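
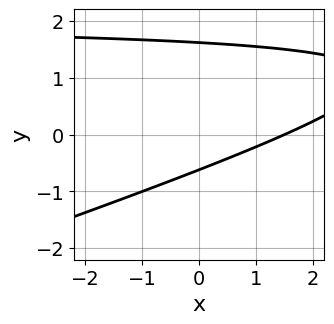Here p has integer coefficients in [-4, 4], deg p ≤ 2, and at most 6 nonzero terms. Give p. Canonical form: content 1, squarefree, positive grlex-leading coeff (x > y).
x*y - 3*y^2 - 2*x + 3*y + 3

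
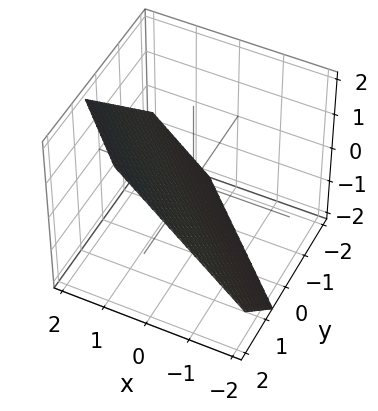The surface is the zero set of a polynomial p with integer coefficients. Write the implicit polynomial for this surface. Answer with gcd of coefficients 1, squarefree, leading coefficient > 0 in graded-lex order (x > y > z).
1. deg p = 1. The surface is flat (a plane).
2. Solving for integer coefficients yields p as stated.

3*x + 3*y - 3*z - 2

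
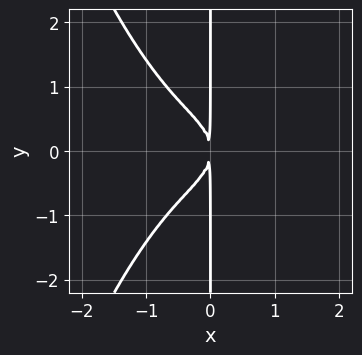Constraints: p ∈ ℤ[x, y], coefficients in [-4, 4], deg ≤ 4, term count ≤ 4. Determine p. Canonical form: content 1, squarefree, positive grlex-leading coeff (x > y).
First, the degree is 4 — the shape is more complex than any degree-3 curve.
Then, symmetries: it's symmetric under y → −y, forcing even powers of y.
Next, against the integer gridlines: every point of the y-axis in the box is on the curve.
Finally, these observations pin down the coefficients.

x^4 + x*y^2 + x^2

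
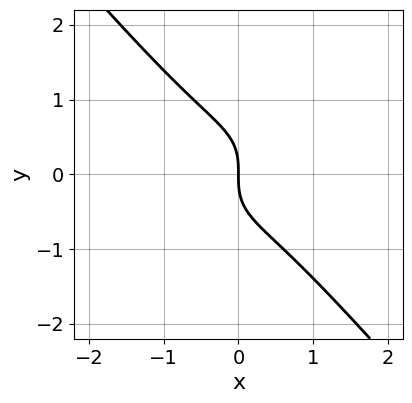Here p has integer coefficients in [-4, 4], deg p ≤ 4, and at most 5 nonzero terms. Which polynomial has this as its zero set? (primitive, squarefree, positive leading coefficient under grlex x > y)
2*x^3 - x^2*y + 2*y^3 + 2*x

(a) Degree: no degree-2 curve has this shape, so deg p = 3.
(b) From the axis intercepts and sections: it meets the x-axis at x = 0 (among the integer gridlines); one y-axis crossing is at y = 0.
(c) Solving for integer coefficients yields p as stated.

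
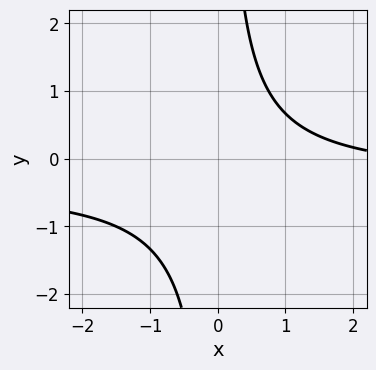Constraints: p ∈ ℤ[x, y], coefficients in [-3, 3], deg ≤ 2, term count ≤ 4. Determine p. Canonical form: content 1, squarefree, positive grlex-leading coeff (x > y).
3*x*y + x - 3

First, deg p = 2. A generic line meets the curve in up to 2 points.
Then, from the axis intercepts and sections: the curve avoids every integer y-axis point in the box; no x-intercept at any integer in the box.
Finally, together with the visible shape, these determine p as stated.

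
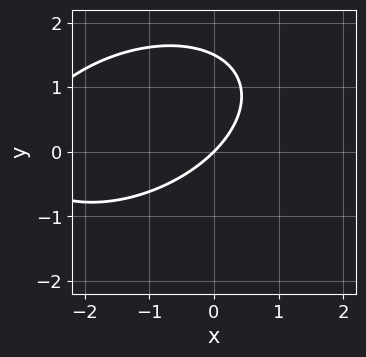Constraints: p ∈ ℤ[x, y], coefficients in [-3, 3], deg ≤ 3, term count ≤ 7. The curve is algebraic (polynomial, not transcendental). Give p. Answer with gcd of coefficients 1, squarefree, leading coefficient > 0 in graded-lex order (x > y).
x^2 - x*y + 2*y^2 + 3*x - 3*y

First, the degree is 2 — no degree-1 curve has this shape.
Next, checking where it meets the axes: one x-axis crossing is at x = 0; it meets the y-axis at y = 0 (among the integer gridlines).
Finally, together with the visible shape, these determine p as stated.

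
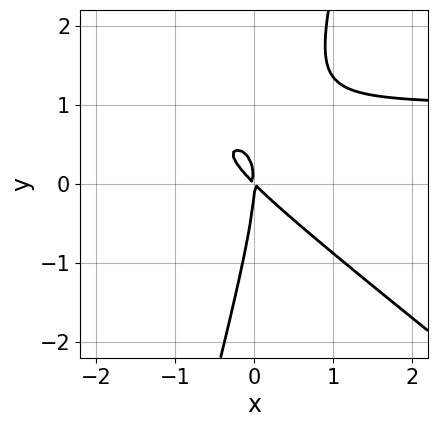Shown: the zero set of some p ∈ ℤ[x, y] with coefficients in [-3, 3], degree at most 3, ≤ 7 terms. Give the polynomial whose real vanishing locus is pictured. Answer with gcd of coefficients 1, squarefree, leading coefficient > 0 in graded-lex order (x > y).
(a) deg p = 3.
(b) From the visible intercepts: one y-axis crossing is at y = 0; one x-axis crossing is at x = 0.
(c) Putting this together gives p.

3*x^2*y + 3*x*y^2 - y^3 - 3*x^2 - 3*x*y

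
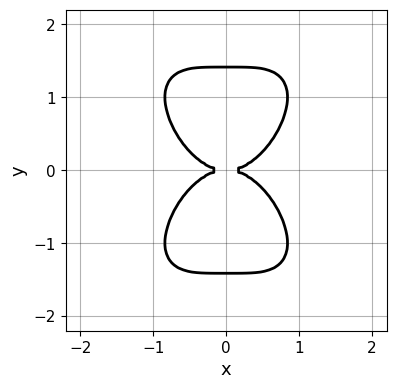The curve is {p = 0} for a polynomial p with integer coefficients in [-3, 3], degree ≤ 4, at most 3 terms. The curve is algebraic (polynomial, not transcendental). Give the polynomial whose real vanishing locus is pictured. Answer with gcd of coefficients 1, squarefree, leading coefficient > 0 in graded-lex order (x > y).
2*x^4 + y^4 - 2*y^2

The degree is 4 — the shape is more complex than any degree-3 curve.
Symmetries: it's symmetric under y → −y, forcing even powers of y; mirror symmetry x ↦ −x ⇒ only even powers of x.
Checking where it meets the axes: one x-axis crossing is at x = 0; it crosses the y-axis at the gridline y = 0.
Solving for integer coefficients yields p as stated.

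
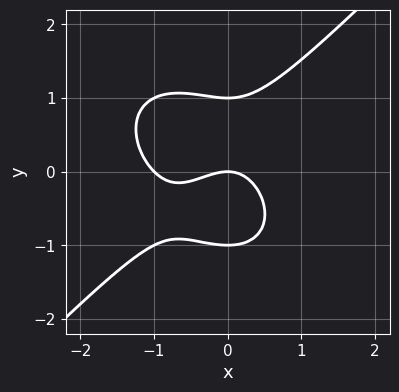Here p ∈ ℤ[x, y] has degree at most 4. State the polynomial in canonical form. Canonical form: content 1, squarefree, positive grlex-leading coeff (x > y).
The degree is 3 — a generic line meets the curve in up to 3 points.
Reading off the gridlines: the x-axis gridline crossings are at x ∈ {-1, 0}; among the integer gridlines, it crosses the y-axis at y ∈ {-1, 0, 1}.
Putting this together gives p.

x^3 - y^3 + x^2 + y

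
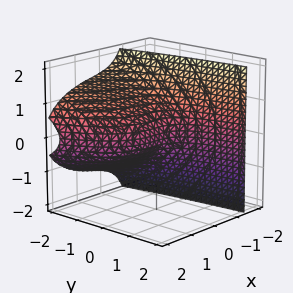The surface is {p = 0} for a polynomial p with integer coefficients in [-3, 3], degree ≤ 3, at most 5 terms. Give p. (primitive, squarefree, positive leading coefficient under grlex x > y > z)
1. Degree: no degree-2 surface has this shape, so deg p = 3.
2. Checking where it meets the axes: it meets the z-axis at z = 0 (among the integer gridlines); it crosses the x-axis at the gridline x = 0; it meets the y-axis at y = 0 (among the integer gridlines).
3. Fitting integer coefficients to these (and the overall shape) gives p.

x^3 + 2*x*z^2 + x*y + 3*z^2 + 3*y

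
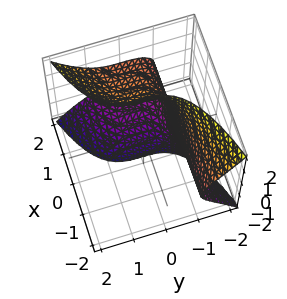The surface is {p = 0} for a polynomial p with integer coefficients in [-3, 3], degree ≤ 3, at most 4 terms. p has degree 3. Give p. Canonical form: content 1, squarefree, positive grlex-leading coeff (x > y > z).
(a) The degree is 3 — no degree-2 surface has this shape.
(b) Reading off the gridlines: it misses every integer gridline on the x-axis; one y-axis crossing is at y = -1; no z-intercept at any integer in the box.
(c) Assembling these constraints gives the stated polynomial.

x*z^2 - y^3 - 1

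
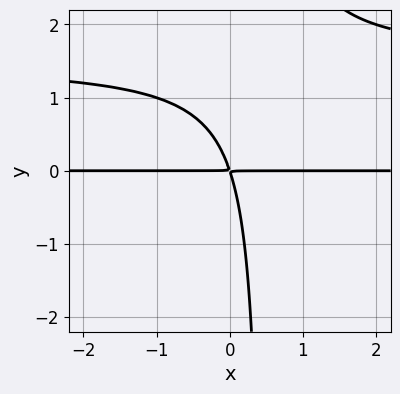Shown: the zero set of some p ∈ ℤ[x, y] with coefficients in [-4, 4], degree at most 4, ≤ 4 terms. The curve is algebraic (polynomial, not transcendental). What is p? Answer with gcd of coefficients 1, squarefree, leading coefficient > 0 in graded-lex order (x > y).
(a) Degree: no degree-2 curve has this shape, so deg p = 3.
(b) Observable constraints: the visible x-axis segment lies entirely on the curve.
(c) These observations pin down the coefficients.

2*x*y^2 - 3*x*y - y^2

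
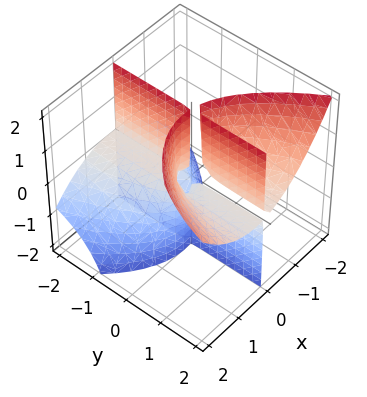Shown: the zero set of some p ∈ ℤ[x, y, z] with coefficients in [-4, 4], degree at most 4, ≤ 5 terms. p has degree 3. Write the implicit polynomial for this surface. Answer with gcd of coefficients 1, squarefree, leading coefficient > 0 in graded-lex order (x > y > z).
First, I count 3 distinct pieces.
Next, the degree is 3 — a generic line meets the surface in up to 3 points.
Next, checking where it meets the axes: every point of the y-axis in the box is on the surface; every point of the z-axis in the box is on the surface.
Finally, together with the visible shape, these determine p as stated.

2*x^3 - 3*x*y*z - x^2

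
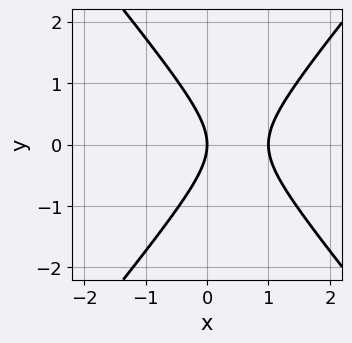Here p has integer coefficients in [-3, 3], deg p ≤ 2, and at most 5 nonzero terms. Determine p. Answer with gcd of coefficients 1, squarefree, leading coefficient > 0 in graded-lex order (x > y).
deg p = 2.
Symmetries: the y ↦ −y reflection is a symmetry, so y appears only in even powers.
From the axis intercepts and sections: one y-axis crossing is at y = 0; among the integer gridlines, it crosses the x-axis at x ∈ {0, 1}.
Solving for integer coefficients yields p as stated.

3*x^2 - 2*y^2 - 3*x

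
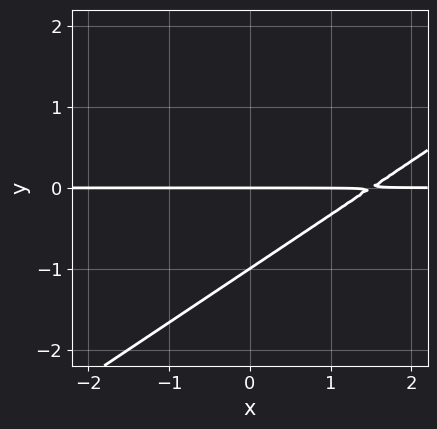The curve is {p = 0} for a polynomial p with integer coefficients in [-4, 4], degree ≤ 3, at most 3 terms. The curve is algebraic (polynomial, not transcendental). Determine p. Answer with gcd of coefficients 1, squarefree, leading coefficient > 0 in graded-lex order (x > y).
2*x*y - 3*y^2 - 3*y

deg p = 2. No degree-1 curve has this shape.
From the axis intercepts and sections: among the integer gridlines, it crosses the y-axis at y ∈ {-1, 0}; the visible x-axis segment lies entirely on the curve.
Together with the visible shape, these determine p as stated.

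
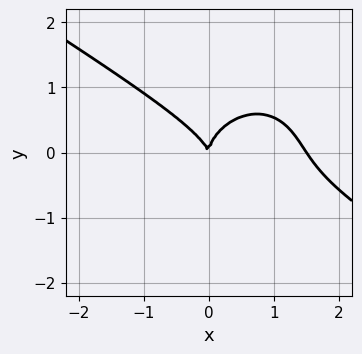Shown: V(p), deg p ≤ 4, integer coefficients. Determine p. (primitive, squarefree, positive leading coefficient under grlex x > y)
(a) The degree is 3 — no degree-2 curve has this shape.
(b) Checking where it meets the axes: it meets the y-axis at y = 0 (among the integer gridlines); it crosses the x-axis at the gridline x = 0.
(c) Solving for integer coefficients yields p as stated.

2*x^3 + 2*x^2*y + 3*y^3 - 3*x^2 - x*y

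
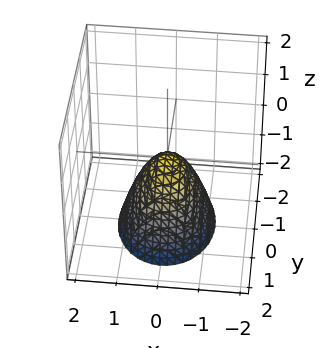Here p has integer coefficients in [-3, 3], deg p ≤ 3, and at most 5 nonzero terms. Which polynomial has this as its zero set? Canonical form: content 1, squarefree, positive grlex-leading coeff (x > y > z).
3*x^2 + 2*y^2 + 2*z

First, deg p = 2. A paraboloid; a quadric.
Then, symmetries: the y ↦ −y reflection is a symmetry, so y appears only in even powers; it's symmetric under x → −x, forcing even powers of x.
Then, checking where it meets the axes: one y-axis crossing is at y = 0; it meets the z-axis at z = 0 (among the integer gridlines).
Finally, together with the visible shape, these determine p as stated.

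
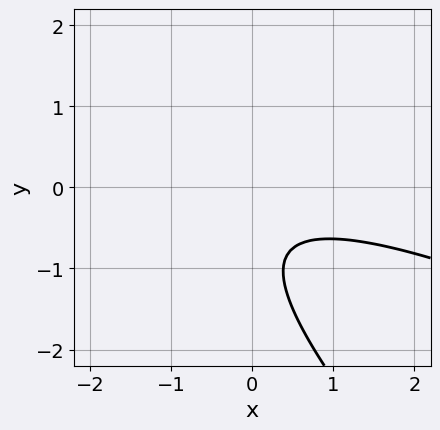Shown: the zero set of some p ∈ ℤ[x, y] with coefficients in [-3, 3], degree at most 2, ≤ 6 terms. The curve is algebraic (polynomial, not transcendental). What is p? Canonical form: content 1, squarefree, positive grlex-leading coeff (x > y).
x^2 + 3*x*y + 2*y^2 + 3*y + 2

1. deg p = 2. The shape is more complex than any degree-1 curve.
2. Observable constraints: it misses every integer gridline on the y-axis; it misses every integer gridline on the x-axis.
3. Putting this together gives p.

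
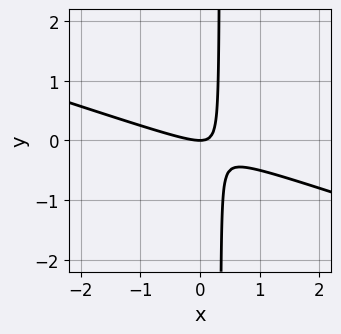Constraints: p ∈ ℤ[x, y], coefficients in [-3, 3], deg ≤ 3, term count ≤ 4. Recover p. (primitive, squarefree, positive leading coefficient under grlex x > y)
x^2 + 3*x*y - y

The degree is 2 — the shape is more complex than any degree-1 curve.
Reading off the gridlines: one x-axis crossing is at x = 0; one y-axis crossing is at y = 0.
Matching integer coefficients to the picture gives p.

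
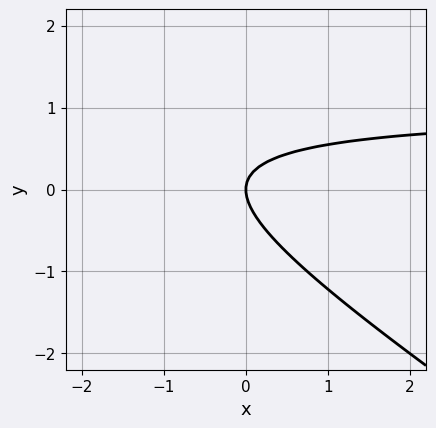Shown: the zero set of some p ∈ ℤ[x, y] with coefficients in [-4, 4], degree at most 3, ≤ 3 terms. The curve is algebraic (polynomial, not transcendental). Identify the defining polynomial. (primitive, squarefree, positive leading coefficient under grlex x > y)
1. The degree is 2 — the shape is more complex than any degree-1 curve.
2. Checking where it meets the axes: it crosses the x-axis at the gridline x = 0; it meets the y-axis at y = 0 (among the integer gridlines).
3. Fitting integer coefficients to these (and the overall shape) gives p.

2*x*y + 3*y^2 - 2*x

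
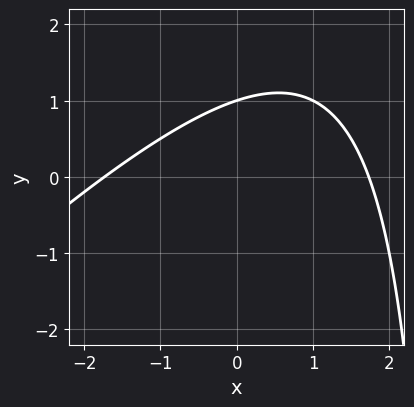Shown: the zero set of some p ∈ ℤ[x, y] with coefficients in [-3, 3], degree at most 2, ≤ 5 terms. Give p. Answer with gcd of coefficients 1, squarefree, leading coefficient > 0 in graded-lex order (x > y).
x^2 - x*y + 3*y - 3

(a) The degree is 2 — a generic line meets the curve in up to 2 points.
(b) Observable constraints: it crosses the y-axis at the gridline y = 1.
(c) Putting this together gives p.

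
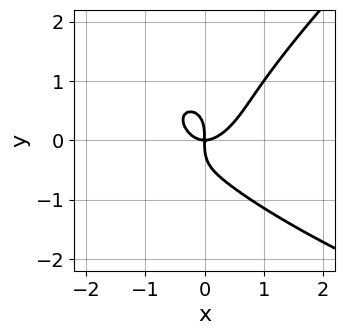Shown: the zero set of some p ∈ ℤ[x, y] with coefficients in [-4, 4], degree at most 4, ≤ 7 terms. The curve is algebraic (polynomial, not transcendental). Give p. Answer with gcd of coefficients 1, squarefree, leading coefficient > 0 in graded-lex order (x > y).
First, deg p = 4.
Next, reading off the gridlines: one x-axis crossing is at x = 0; it crosses the y-axis at the gridline y = 0.
Finally, together with the visible shape, these determine p as stated.

2*x*y^3 - 2*y^4 + 3*x^3 - x^2*y - 2*x*y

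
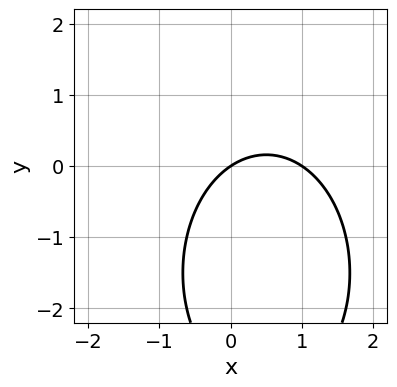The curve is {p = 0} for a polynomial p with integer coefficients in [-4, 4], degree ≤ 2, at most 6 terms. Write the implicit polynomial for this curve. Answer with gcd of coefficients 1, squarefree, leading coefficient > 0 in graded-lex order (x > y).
1. Degree: the shape is more complex than any degree-1 curve, so deg p = 2.
2. Observable constraints: among the integer gridlines, it crosses the x-axis at x ∈ {0, 1}; it meets the y-axis at y = 0 (among the integer gridlines).
3. Putting this together gives p.

2*x^2 + y^2 - 2*x + 3*y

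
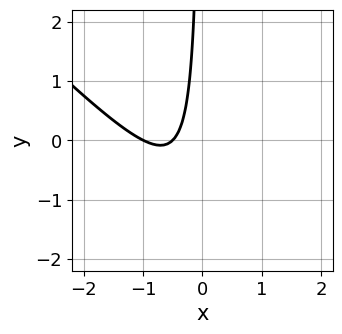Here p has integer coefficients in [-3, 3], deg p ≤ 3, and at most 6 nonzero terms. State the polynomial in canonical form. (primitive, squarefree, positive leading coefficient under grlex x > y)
First, deg p = 2. The shape is more complex than any degree-1 curve.
Then, from the visible intercepts: it crosses the x-axis at the gridline x = -1; it misses every integer gridline on the y-axis.
Finally, putting this together gives p.

2*x^2 + 2*x*y + 3*x + 1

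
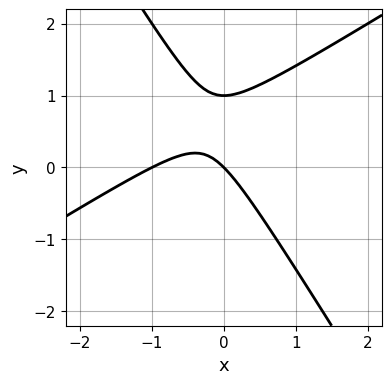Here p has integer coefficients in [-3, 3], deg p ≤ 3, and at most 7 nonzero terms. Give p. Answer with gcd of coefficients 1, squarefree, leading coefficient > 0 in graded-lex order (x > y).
Degree: no degree-1 curve has this shape, so deg p = 2.
From the axis intercepts and sections: the y-axis gridline crossings are at y ∈ {0, 1}; the x-axis gridline crossings are at x ∈ {-1, 0}.
The integer polynomial consistent with all of this is the stated p.

x^2 - x*y - y^2 + x + y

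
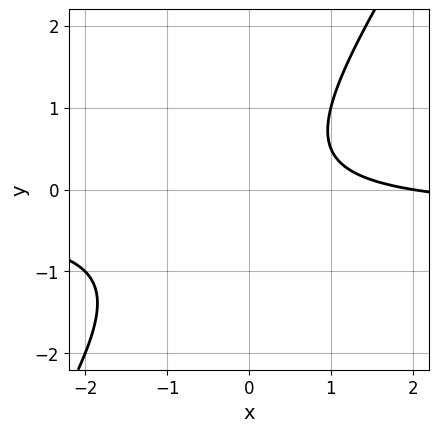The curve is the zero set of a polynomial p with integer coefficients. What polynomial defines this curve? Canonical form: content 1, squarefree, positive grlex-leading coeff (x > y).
(a) Degree: no degree-1 curve has this shape, so deg p = 2.
(b) Reading off the gridlines: no y-intercept at any integer in the box; one x-axis crossing is at x = 2.
(c) Matching integer coefficients to the picture gives p.

3*x*y - 2*y^2 + x - 2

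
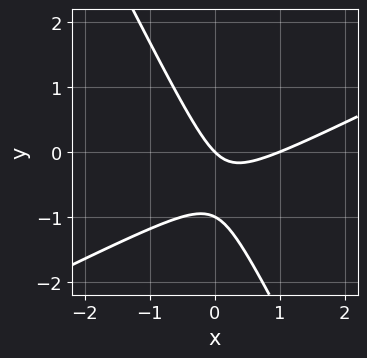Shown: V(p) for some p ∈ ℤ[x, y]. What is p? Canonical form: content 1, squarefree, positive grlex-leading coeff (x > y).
2*x^2 - 3*x*y - 2*y^2 - 2*x - 2*y

1. Degree: a generic line meets the curve in up to 2 points, so deg p = 2.
2. Reading off the gridlines: among the integer gridlines, it crosses the y-axis at y ∈ {-1, 0}; among the integer gridlines, it crosses the x-axis at x ∈ {0, 1}.
3. Together with the visible shape, these determine p as stated.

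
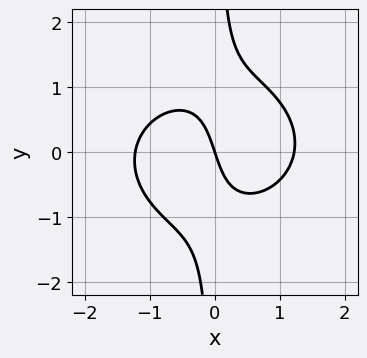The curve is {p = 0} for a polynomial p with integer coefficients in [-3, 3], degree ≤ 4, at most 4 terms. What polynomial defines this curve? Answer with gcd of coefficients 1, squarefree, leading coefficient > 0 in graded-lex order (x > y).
2*x^3 + 3*x*y^2 - 3*x - y

First, deg p = 3. A generic line meets the curve in up to 3 points.
Next, from the axis intercepts and sections: it crosses the y-axis at the gridline y = 0; one x-axis crossing is at x = 0.
Finally, assembling these constraints gives the stated polynomial.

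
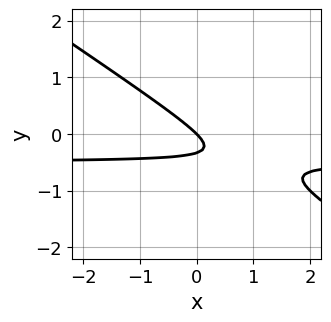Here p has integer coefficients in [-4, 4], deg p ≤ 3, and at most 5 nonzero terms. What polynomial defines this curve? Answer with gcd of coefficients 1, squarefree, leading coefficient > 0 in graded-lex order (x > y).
1. deg p = 2.
2. Against the integer gridlines: it crosses the x-axis at the gridline x = 0; one y-axis crossing is at y = 0.
3. Together with the visible shape, these determine p as stated.

2*x*y + 3*y^2 + x + y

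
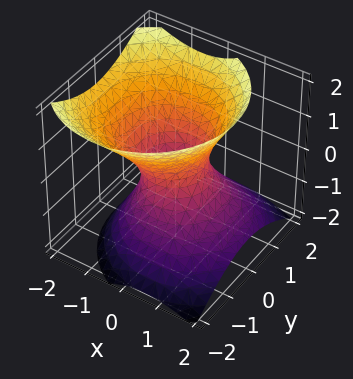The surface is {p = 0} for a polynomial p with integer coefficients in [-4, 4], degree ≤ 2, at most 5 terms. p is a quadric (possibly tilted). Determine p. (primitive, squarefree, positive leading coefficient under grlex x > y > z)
First, deg p = 2. The shape is more complex than any degree-1 surface.
Then, from the axis intercepts and sections: no z-intercept at any integer in the box.
Finally, the integer polynomial consistent with all of this is the stated p.

3*x^2 + 2*x*z + 3*y^2 - 3*z^2 - 2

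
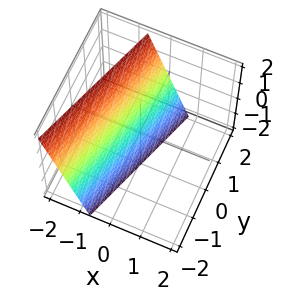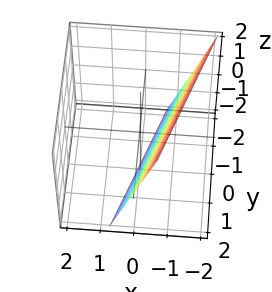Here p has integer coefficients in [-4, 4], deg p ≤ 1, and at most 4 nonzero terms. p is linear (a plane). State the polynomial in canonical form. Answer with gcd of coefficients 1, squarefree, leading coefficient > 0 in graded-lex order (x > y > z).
3*x - y + z + 2

(a) Degree: the surface is flat (a plane), so deg p = 1.
(b) From the visible intercepts: one y-axis crossing is at y = 2; it crosses the z-axis at the gridline z = -2.
(c) These observations pin down the coefficients.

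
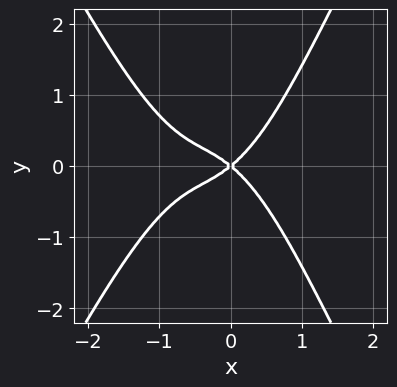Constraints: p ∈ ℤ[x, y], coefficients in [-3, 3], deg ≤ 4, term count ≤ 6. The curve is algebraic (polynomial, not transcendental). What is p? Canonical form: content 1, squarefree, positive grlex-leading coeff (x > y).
3*x^4 - x^2*y^2 + 3*x^3 + 2*x^2 - 3*y^2

deg p = 4. A generic line meets the curve in up to 4 points.
Symmetries: the y ↦ −y reflection is a symmetry, so y appears only in even powers.
Reading off the gridlines: one x-axis crossing is at x = 0; one y-axis crossing is at y = 0.
These observations pin down the coefficients.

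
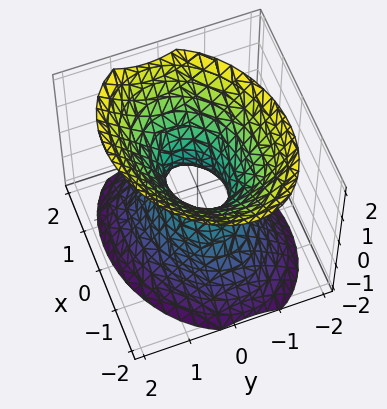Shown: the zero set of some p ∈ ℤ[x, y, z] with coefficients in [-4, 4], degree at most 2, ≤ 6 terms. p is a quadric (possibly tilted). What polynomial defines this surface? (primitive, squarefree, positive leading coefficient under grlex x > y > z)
2*x^2 - x*y + 3*y^2 - 2*z^2 - 1

deg p = 2. A generic line meets the surface in up to 2 points.
Reading off the gridlines: the surface avoids every integer z-axis point in the box.
These observations pin down the coefficients.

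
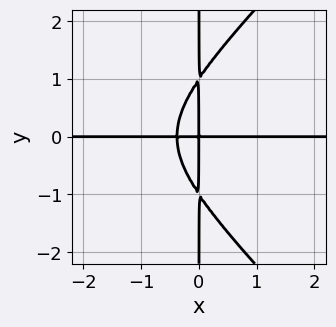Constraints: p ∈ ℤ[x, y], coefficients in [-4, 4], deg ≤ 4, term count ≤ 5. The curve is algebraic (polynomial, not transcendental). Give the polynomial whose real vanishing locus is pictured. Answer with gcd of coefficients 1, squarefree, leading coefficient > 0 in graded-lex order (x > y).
x^3*y - x*y^3 + 3*x^2*y + x*y

First, degree: a generic line meets the curve in up to 4 points, so deg p = 4.
Then, observable constraints: every point of the y-axis in the box is on the curve; the visible x-axis segment lies entirely on the curve.
Finally, assembling these constraints gives the stated polynomial.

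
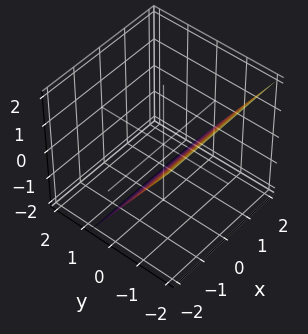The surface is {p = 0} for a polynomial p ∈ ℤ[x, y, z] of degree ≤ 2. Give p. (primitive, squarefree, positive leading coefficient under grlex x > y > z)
3*y + 2*z + 2

1. deg p = 1. Every cross-section is a straight line — this is a plane.
2. Against the integer gridlines: it misses every integer gridline on the x-axis; one z-axis crossing is at z = -1.
3. The integer polynomial consistent with all of this is the stated p.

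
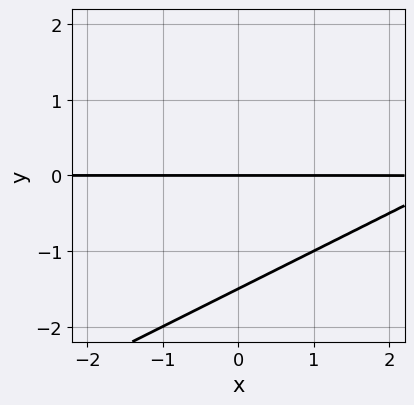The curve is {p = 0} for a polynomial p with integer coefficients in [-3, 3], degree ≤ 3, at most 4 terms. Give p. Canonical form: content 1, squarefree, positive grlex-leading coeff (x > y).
x*y - 2*y^2 - 3*y

(a) The degree is 2 — no degree-1 curve has this shape.
(b) Checking where it meets the axes: the visible x-axis segment lies entirely on the curve; it crosses the y-axis at the gridline y = 0.
(c) Solving for integer coefficients yields p as stated.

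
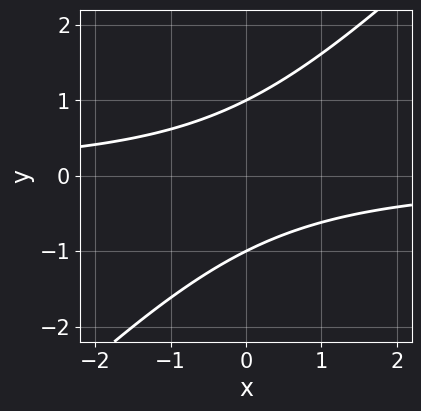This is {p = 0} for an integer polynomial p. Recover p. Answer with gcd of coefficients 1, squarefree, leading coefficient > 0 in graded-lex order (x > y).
x*y - y^2 + 1

1. The degree is 2 — no degree-1 curve has this shape.
2. Against the integer gridlines: the curve avoids every integer x-axis point in the box; the y-axis gridline crossings are at y ∈ {-1, 1}.
3. Fitting integer coefficients to these (and the overall shape) gives p.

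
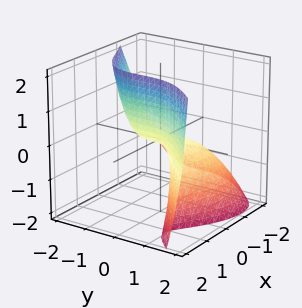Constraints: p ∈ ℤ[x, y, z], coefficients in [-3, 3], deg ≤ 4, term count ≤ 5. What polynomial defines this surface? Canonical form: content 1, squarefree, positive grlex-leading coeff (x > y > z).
x^3 - y^3 + 2*x*z - 2*z

deg p = 3. The shape is more complex than any degree-2 surface.
Reading off the gridlines: one x-axis crossing is at x = 0; one y-axis crossing is at y = 0; it crosses the z-axis at the gridline z = 0.
Assembling these constraints gives the stated polynomial.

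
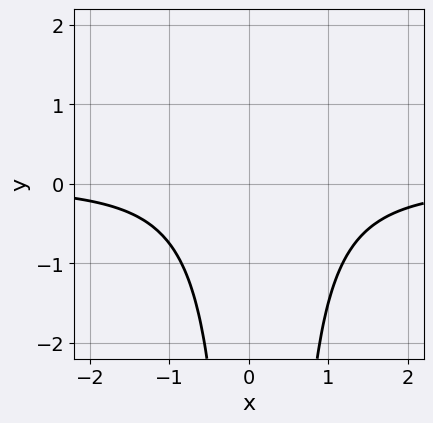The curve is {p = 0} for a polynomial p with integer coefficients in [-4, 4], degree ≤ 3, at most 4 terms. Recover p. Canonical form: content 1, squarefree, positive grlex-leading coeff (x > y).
1. The degree is 3 — no degree-2 curve has this shape.
2. Observable constraints: no x-intercept at any integer in the box; it misses every integer gridline on the y-axis.
3. Matching integer coefficients to the picture gives p.

3*x^2*y - x*y + 3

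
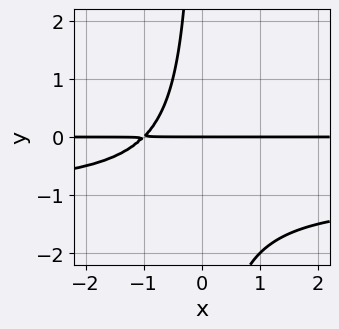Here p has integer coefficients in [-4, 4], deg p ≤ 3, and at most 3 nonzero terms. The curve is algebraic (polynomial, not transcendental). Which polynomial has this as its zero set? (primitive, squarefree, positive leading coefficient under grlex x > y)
x*y^2 + x*y + y

deg p = 3.
From the visible intercepts: the visible x-axis segment lies entirely on the curve; it meets the y-axis at y = 0 (among the integer gridlines).
Putting this together gives p.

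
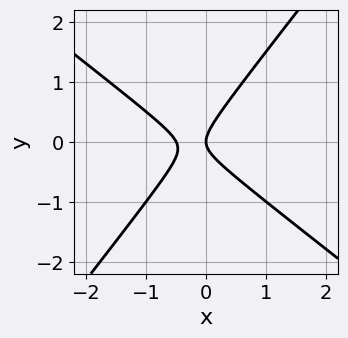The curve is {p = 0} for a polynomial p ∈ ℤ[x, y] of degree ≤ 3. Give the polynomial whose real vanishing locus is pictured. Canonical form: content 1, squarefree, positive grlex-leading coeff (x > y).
2*x^2 + x*y - 2*y^2 + x

The degree is 2 — a generic line meets the curve in up to 2 points.
Checking where it meets the axes: one y-axis crossing is at y = 0; it crosses the x-axis at the gridline x = 0.
Solving for integer coefficients yields p as stated.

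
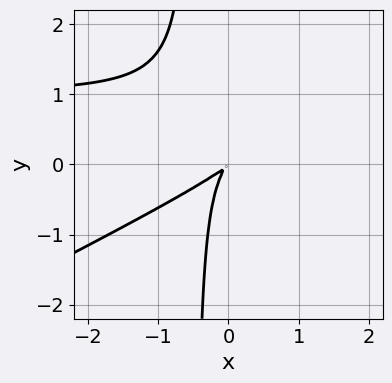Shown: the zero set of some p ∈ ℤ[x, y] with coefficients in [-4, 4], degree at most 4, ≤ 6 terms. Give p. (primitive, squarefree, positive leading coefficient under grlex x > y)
The degree is 3 — no degree-2 curve has this shape.
The integer polynomial consistent with all of this is the stated p.

x^2*y - 2*x*y^2 - x^2 + 2*x*y - y^2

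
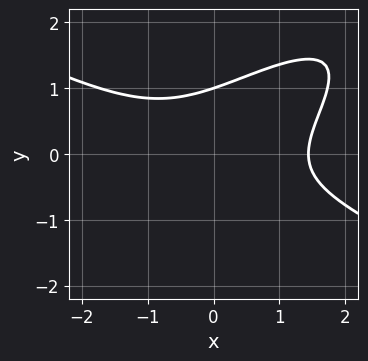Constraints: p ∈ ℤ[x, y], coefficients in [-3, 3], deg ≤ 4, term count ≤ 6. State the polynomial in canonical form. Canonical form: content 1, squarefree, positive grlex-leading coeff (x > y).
x^3 - 3*x*y^2 + 3*y^3 - 3

First, the degree is 3 — a generic line meets the curve in up to 3 points.
Next, observable constraints: it crosses the y-axis at the gridline y = 1.
Finally, putting this together gives p.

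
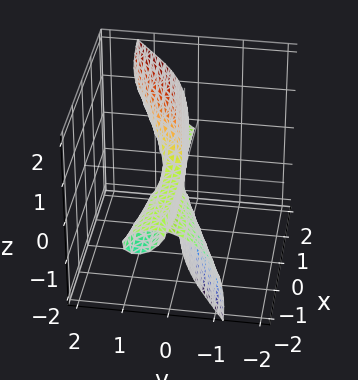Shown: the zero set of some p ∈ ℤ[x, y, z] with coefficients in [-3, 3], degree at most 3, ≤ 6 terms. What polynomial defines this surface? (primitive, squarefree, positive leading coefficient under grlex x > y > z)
2*x*y*z + x*z^2 - 2*y^3 - 3*y*z^2 + y^2

deg p = 3. A generic line meets the surface in up to 3 points.
From the axis intercepts and sections: the visible x-axis segment lies entirely on the surface; every point of the z-axis in the box is on the surface.
Putting this together gives p.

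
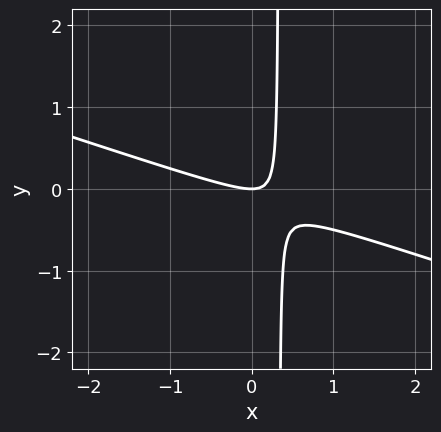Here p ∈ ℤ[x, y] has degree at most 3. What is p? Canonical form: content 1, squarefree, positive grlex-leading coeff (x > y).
x^2 + 3*x*y - y

1. The degree is 2 — a generic line meets the curve in up to 2 points.
2. From the visible intercepts: it meets the y-axis at y = 0 (among the integer gridlines); one x-axis crossing is at x = 0.
3. Solving for integer coefficients yields p as stated.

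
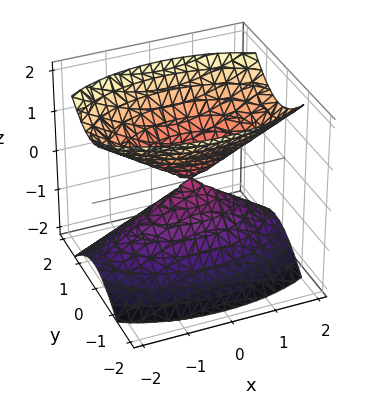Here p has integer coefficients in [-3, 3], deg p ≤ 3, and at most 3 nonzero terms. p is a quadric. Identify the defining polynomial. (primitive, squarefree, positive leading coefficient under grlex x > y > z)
x^2 + 3*y^2 - 2*z^2

I count 2 distinct pieces. They look like related sheets of one shape, so recover p as a whole.
deg p = 2. Two nappes meeting at a single point; a quadric.
Symmetries: mirror symmetry y ↦ −y ⇒ only even powers of y; it's symmetric under z → −z, forcing even powers of z; the x ↦ −x reflection is a symmetry, so x appears only in even powers.
Checking where it meets the axes: it crosses the y-axis at the gridline y = 0; it crosses the x-axis at the gridline x = 0; it meets the z-axis at z = 0 (among the integer gridlines).
Putting this together gives p.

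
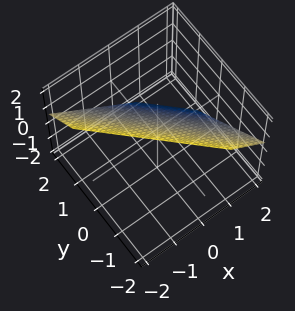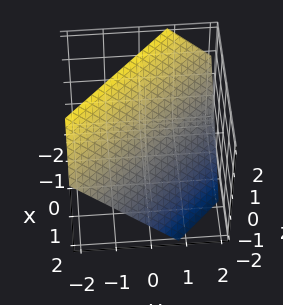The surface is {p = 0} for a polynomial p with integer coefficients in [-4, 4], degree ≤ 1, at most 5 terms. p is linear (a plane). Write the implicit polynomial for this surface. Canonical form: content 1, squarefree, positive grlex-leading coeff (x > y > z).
3*x + 3*y + 3*z - 2

First, degree: every cross-section is a straight line — this is a plane, so deg p = 1.
Finally, matching integer coefficients to the picture gives p.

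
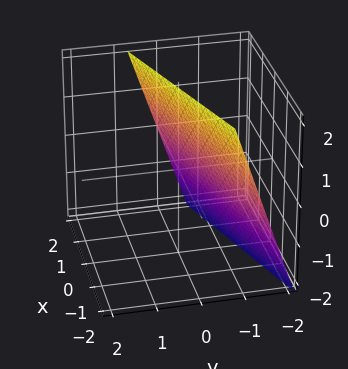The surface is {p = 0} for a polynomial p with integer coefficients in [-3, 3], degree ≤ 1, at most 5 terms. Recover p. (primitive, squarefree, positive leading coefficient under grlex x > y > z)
x - 3*y + z - 2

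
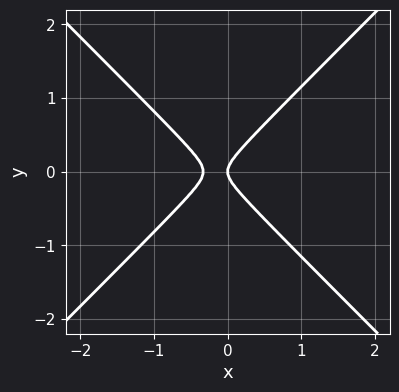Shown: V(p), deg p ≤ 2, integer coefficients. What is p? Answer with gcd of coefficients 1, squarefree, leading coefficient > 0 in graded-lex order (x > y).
1. Degree: no degree-1 curve has this shape, so deg p = 2.
2. Symmetries: it's symmetric under y → −y, forcing even powers of y.
3. Against the integer gridlines: it meets the x-axis at x = 0 (among the integer gridlines); it crosses the y-axis at the gridline y = 0.
4. The integer polynomial consistent with all of this is the stated p.

3*x^2 - 3*y^2 + x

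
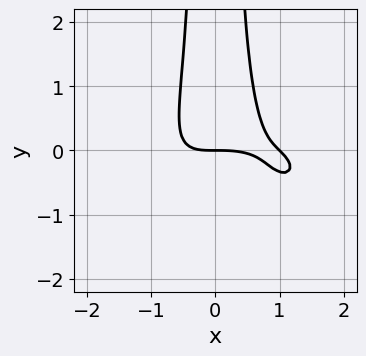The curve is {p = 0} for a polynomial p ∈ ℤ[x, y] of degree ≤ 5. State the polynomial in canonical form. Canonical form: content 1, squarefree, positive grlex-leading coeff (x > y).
x^4 + 3*x^2*y^2 - x^3 + 3*x^2*y - 2*y

(a) deg p = 4. No degree-3 curve has this shape.
(b) From the axis intercepts and sections: among the integer gridlines, it crosses the x-axis at x ∈ {0, 1}; it crosses the y-axis at the gridline y = 0.
(c) Assembling these constraints gives the stated polynomial.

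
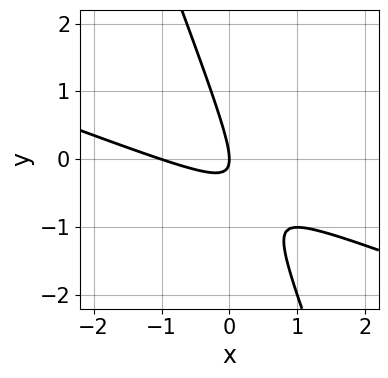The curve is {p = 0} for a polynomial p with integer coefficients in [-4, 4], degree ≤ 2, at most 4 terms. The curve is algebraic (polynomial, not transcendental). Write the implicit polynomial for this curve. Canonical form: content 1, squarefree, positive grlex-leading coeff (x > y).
x^2 + 3*x*y + y^2 + x

First, deg p = 2. A generic line meets the curve in up to 2 points.
Next, observable constraints: it crosses the y-axis at the gridline y = 0; among the integer gridlines, it crosses the x-axis at x ∈ {-1, 0}.
Finally, these observations pin down the coefficients.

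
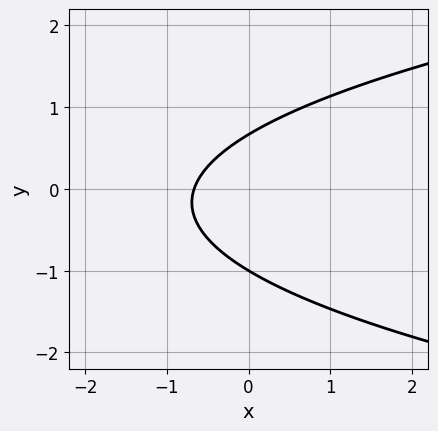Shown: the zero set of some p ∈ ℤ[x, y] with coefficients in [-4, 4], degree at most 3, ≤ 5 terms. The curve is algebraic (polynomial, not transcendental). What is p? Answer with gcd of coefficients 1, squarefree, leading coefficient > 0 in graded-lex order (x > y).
1. deg p = 2. The shape is more complex than any degree-1 curve.
2. From the axis intercepts and sections: it crosses the y-axis at the gridline y = -1.
3. Solving for integer coefficients yields p as stated.

3*y^2 - 3*x + y - 2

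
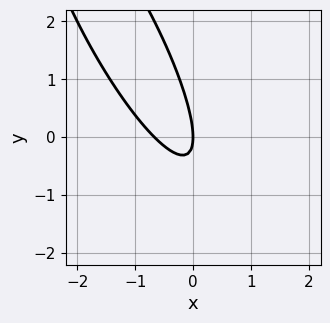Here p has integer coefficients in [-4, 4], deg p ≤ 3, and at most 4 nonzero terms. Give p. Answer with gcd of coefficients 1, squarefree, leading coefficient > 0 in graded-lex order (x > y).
3*x^2 + 3*x*y + y^2 + 2*x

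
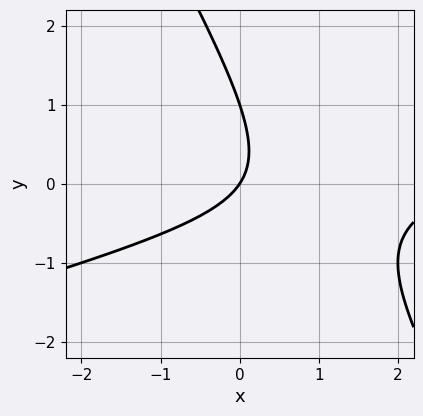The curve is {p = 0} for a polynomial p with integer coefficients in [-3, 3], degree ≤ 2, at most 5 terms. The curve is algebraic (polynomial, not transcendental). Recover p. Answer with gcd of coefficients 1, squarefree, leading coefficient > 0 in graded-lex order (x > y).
x^2 - 3*x*y - 2*y^2 - 3*x + 2*y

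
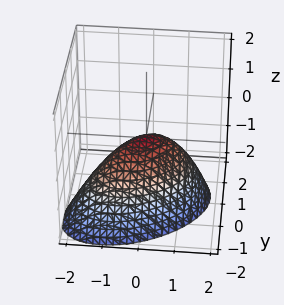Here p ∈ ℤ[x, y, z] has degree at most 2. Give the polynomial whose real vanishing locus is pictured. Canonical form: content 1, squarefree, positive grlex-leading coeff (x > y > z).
(a) Degree: no degree-1 surface has this shape, so deg p = 2.
(b) From the visible intercepts: it meets the y-axis at y = 0 (among the integer gridlines); it meets the x-axis at x = 0 (among the integer gridlines); it meets the z-axis at z = 0 (among the integer gridlines).
(c) Solving for integer coefficients yields p as stated.

2*x^2 - 2*x*y + 3*y^2 - y*z + 3*z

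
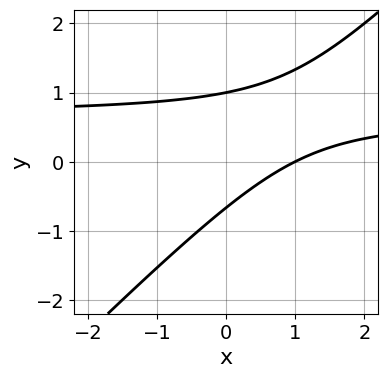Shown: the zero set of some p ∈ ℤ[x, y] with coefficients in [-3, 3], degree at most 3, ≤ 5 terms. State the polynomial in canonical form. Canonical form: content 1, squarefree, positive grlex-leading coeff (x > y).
3*x*y - 3*y^2 - 2*x + y + 2

First, the degree is 2 — no degree-1 curve has this shape.
Next, checking where it meets the axes: one y-axis crossing is at y = 1; it meets the x-axis at x = 1 (among the integer gridlines).
Finally, these observations pin down the coefficients.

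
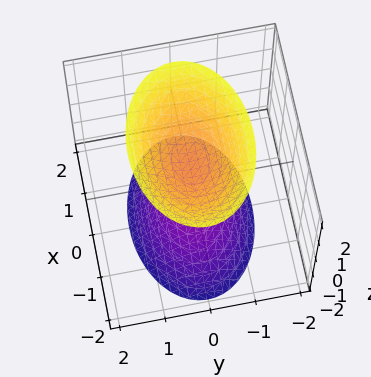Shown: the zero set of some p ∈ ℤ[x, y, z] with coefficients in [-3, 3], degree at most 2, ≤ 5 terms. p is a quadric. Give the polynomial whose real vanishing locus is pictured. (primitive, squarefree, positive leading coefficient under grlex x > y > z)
x^2 + 2*y^2 - z^2 + 1

(a) There are 2 components.
(b) The degree is 2 — two separate bowl-shaped sheets opening away from each other; a quadric.
(c) Symmetries: it's symmetric under z → −z, forcing even powers of z; it's symmetric under x → −x, forcing even powers of x; mirror symmetry y ↦ −y ⇒ only even powers of y.
(d) Checking where it meets the axes: the z-axis gridline crossings are at z ∈ {-1, 1}; no x-intercept at any integer in the box; no y-intercept at any integer in the box.
(e) Together with the visible shape, these determine p as stated.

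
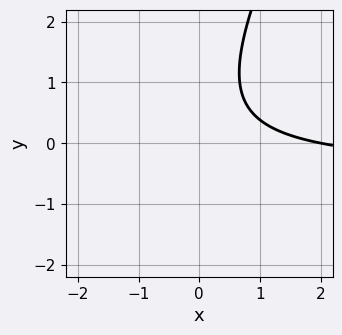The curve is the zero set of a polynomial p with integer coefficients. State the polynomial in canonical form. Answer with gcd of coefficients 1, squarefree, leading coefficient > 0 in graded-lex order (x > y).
deg p = 2.
Observable constraints: it crosses the x-axis at the gridline x = 2; the curve avoids every integer y-axis point in the box.
Putting this together gives p.

2*x*y - y^2 + x + y - 2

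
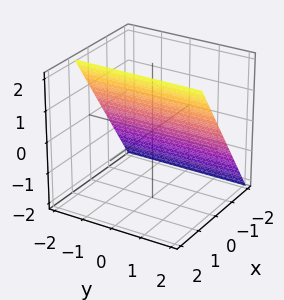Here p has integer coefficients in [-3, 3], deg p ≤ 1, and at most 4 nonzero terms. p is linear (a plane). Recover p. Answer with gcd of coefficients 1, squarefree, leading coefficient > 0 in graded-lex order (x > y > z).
1. The degree is 1 — the surface is flat (a plane).
2. Against the integer gridlines: it crosses the z-axis at the gridline z = 1; it misses every integer gridline on the y-axis.
3. These observations pin down the coefficients.

3*x - 2*z + 2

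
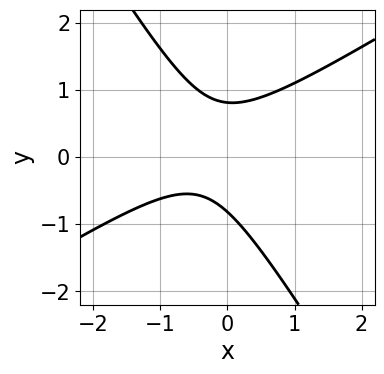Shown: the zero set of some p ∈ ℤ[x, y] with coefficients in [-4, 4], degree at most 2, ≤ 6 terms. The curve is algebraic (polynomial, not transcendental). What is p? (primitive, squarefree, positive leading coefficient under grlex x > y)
3*x^2 - 3*x*y - 3*y^2 + 2*x + 2

First, degree: a generic line meets the curve in up to 2 points, so deg p = 2.
Then, reading off the gridlines: it misses every integer gridline on the x-axis.
Finally, assembling these constraints gives the stated polynomial.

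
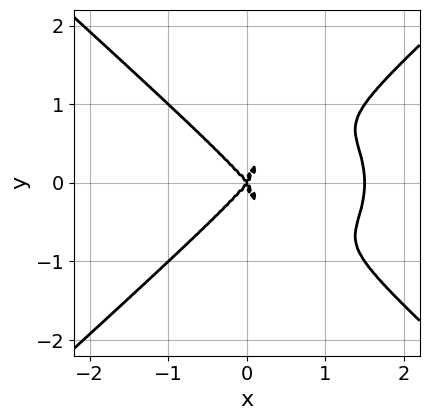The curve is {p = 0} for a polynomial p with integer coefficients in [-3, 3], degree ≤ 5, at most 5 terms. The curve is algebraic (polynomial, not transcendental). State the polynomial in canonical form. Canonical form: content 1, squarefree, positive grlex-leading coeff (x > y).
2*x^4 - 3*y^4 - 3*x^3 + 2*x*y^2

1. Degree: the shape is more complex than any degree-3 curve, so deg p = 4.
2. Symmetries: mirror symmetry y ↦ −y ⇒ only even powers of y.
3. Against the integer gridlines: one y-axis crossing is at y = 0; one x-axis crossing is at x = 0.
4. Fitting integer coefficients to these (and the overall shape) gives p.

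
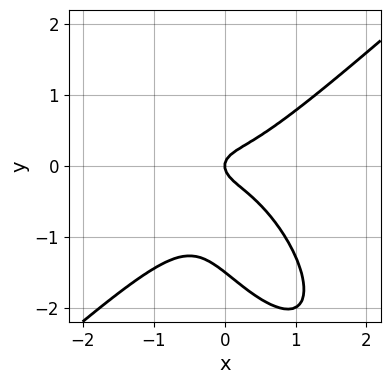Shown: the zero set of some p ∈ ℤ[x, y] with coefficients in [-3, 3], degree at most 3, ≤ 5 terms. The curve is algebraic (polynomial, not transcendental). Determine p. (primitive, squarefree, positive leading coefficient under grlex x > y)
3*x^3 - 2*x*y^2 - 2*y^3 - 3*y^2 + x

1. Degree: the shape is more complex than any degree-2 curve, so deg p = 3.
2. Against the integer gridlines: it crosses the x-axis at the gridline x = 0; it crosses the y-axis at the gridline y = 0.
3. Putting this together gives p.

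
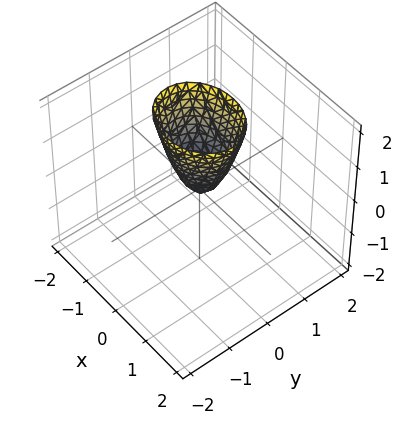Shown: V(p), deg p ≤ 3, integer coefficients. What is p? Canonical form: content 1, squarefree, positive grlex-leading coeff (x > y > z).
2*x^2 + 3*y^2 - z

First, deg p = 2. A single bowl opening along one axis; a quadric.
Next, symmetries: mirror symmetry x ↦ −x ⇒ only even powers of x; it's symmetric under y → −y, forcing even powers of y.
Next, reading off the gridlines: one y-axis crossing is at y = 0; one x-axis crossing is at x = 0.
Finally, solving for integer coefficients yields p as stated.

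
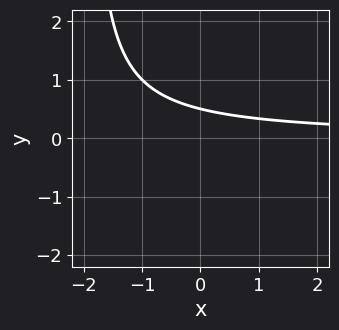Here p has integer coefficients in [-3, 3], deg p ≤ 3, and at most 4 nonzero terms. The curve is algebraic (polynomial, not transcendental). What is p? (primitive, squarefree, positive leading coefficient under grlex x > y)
x*y + 2*y - 1

deg p = 2.
Against the integer gridlines: it misses every integer gridline on the x-axis.
Matching integer coefficients to the picture gives p.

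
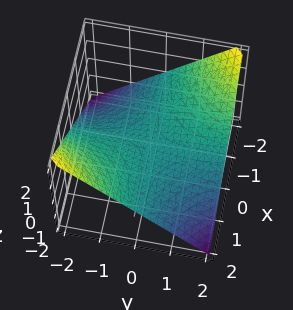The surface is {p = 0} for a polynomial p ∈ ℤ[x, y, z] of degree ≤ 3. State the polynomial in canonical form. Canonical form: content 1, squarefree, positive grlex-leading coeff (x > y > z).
x*y + 2*z

1. Degree: a saddle surface; a quadric, so deg p = 2.
2. Observable constraints: it crosses the z-axis at the gridline z = 0; every point of the x-axis in the box is on the surface; the visible y-axis segment lies entirely on the surface.
3. Assembling these constraints gives the stated polynomial.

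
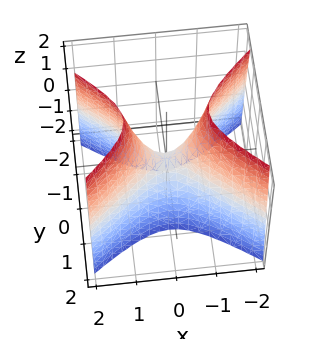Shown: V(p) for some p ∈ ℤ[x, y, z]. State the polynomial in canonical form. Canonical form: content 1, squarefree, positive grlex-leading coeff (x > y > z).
2*x^2 - 3*y^2 - z

1. deg p = 2. A saddle surface; a quadric.
2. Symmetries: it's symmetric under y → −y, forcing even powers of y; the x ↦ −x reflection is a symmetry, so x appears only in even powers.
3. Reading off the gridlines: one x-axis crossing is at x = 0; one y-axis crossing is at y = 0.
4. Solving for integer coefficients yields p as stated.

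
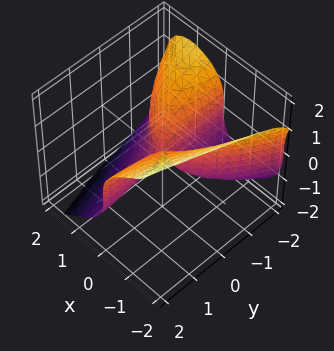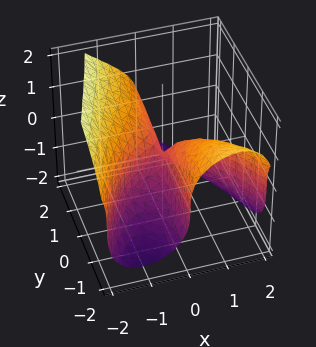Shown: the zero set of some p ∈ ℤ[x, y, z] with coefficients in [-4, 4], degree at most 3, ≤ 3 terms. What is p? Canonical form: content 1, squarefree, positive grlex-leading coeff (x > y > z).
The degree is 3 — the shape is more complex than any degree-2 surface.
Observable constraints: it crosses the x-axis at the gridline x = 0; it meets the z-axis at z = 0 (among the integer gridlines).
The integer polynomial consistent with all of this is the stated p. Check: (0, 1, 0) on the y-axis lies on the surface, and p(0, 1, 0) = 0. ✓

x^3 + z^3 + 2*x*y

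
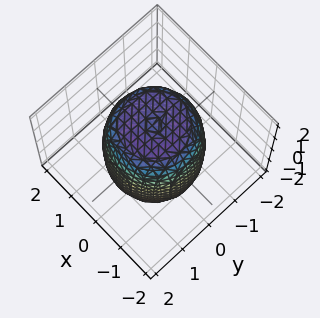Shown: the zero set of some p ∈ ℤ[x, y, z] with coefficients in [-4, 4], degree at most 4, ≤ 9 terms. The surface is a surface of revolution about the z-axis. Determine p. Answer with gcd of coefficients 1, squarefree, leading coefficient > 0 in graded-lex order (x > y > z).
1. The degree is 4 — no degree-3 surface has this shape.
2. By symmetry, the z-axis is an axis of rotation, so x and y enter only as x² + y².
3. Checking where it meets the axes: a circular section at z = 1 has radius between 1 and 2.
4. Solving for integer coefficients yields p as stated.

2*x^4 + 4*x^2*y^2 + 2*y^4 - 2*x^2 - 2*y^2 + z^2 - 3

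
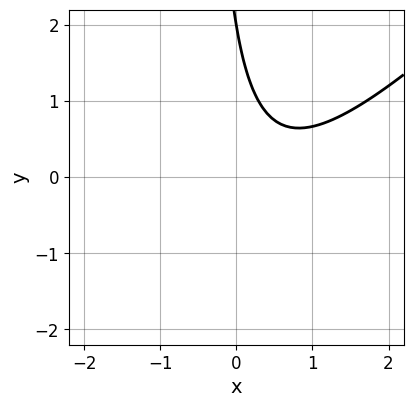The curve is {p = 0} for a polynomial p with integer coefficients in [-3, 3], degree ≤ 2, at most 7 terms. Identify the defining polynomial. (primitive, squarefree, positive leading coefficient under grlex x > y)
First, degree: the shape is more complex than any degree-1 curve, so deg p = 2.
Next, from the axis intercepts and sections: the curve avoids every integer x-axis point in the box; it crosses the y-axis at the gridline y = 2.
Finally, putting this together gives p.

2*x^2 - 2*x*y - 2*x - y + 2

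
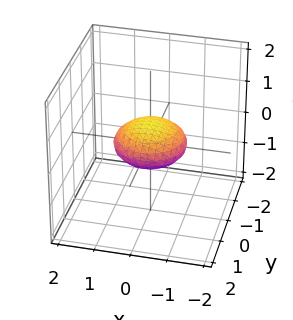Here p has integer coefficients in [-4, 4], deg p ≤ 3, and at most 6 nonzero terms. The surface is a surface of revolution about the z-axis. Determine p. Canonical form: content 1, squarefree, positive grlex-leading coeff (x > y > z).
(a) The degree is 2 — no degree-1 surface has this shape.
(b) Symmetries: the z-axis is an axis of rotation, so x and y enter only as x² + y².
(c) From the visible intercepts: the y-axis gridline crossings are at y ∈ {-1, 1}; among the integer gridlines, it crosses the x-axis at x ∈ {-1, 1}.
(d) These observations pin down the coefficients.

x^2 + y^2 + 3*z^2 - 1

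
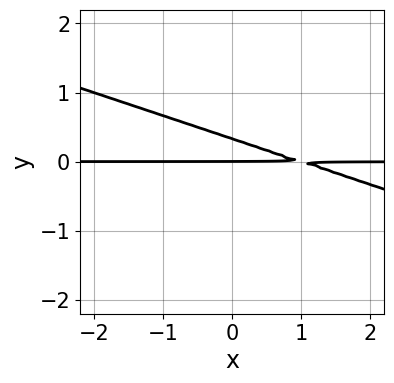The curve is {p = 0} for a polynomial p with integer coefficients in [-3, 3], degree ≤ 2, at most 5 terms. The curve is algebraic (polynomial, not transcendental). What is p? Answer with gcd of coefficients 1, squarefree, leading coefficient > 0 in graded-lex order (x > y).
(a) deg p = 2.
(b) From the axis intercepts and sections: every point of the x-axis in the box is on the curve; one y-axis crossing is at y = 0.
(c) Matching integer coefficients to the picture gives p.

x*y + 3*y^2 - y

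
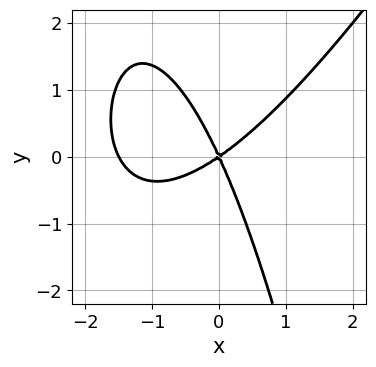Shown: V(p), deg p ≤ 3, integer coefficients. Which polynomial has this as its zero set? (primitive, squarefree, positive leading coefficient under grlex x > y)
2*x^3 - x^2*y + 3*x^2 - 3*x*y - 2*y^2

deg p = 3. A generic line meets the curve in up to 3 points.
From the visible intercepts: one y-axis crossing is at y = 0; it meets the x-axis at x = 0 (among the integer gridlines).
Solving for integer coefficients yields p as stated.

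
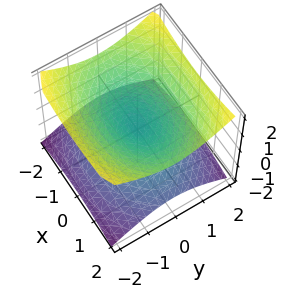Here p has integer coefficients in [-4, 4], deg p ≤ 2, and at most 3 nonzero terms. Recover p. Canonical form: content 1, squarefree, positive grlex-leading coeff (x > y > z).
(a) The degree is 2 — two nappes meeting at a single point; a quadric.
(b) Symmetries: it's symmetric under y → −y, forcing even powers of y; it's symmetric under x → −x, forcing even powers of x; it's symmetric under z → −z, forcing even powers of z.
(c) Observable constraints: one z-axis crossing is at z = 0; one y-axis crossing is at y = 0; it meets the x-axis at x = 0 (among the integer gridlines).
(d) Putting this together gives p.

x^2 + 2*y^2 - 3*z^2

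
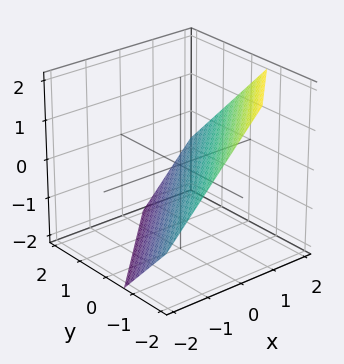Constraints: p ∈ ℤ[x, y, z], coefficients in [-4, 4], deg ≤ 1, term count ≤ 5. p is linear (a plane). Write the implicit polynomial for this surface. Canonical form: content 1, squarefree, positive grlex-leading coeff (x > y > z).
3*x - 3*y - 3*z - 2

(a) The degree is 1 — every cross-section is a straight line — this is a plane.
(b) Matching integer coefficients to the picture gives p.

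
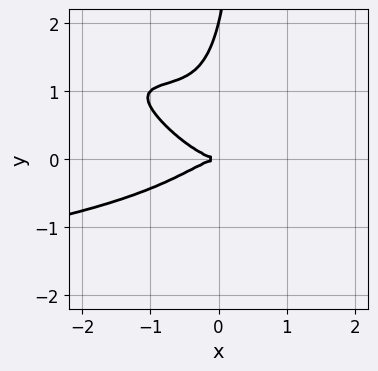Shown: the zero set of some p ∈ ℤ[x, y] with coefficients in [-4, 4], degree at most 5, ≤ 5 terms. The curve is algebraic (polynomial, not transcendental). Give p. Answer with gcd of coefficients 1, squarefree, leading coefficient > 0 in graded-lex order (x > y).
2*x^2*y^2 + 2*x*y^3 + x^3 - y^3 + 2*y^2

First, the degree is 4 — the shape is more complex than any degree-3 curve.
Next, reading off the gridlines: it crosses the x-axis at the gridline x = 0; among the integer gridlines, it crosses the y-axis at y ∈ {0, 2}.
Finally, matching integer coefficients to the picture gives p.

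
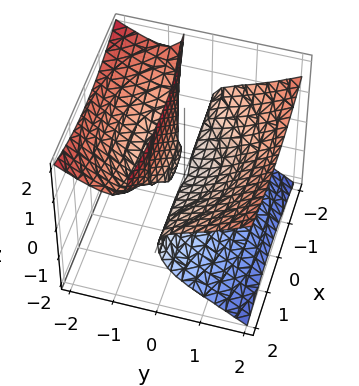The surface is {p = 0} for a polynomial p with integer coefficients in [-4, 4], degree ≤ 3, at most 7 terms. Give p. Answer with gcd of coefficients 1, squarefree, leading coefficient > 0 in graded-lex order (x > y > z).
x^2*y + 2*y^3 - 3*y*z^2 - 3*y*z - 2*z^2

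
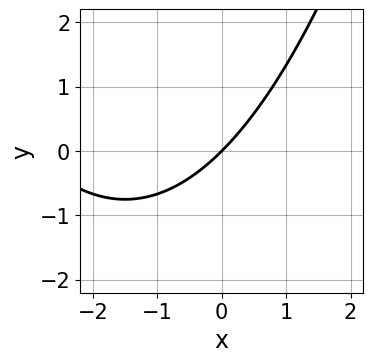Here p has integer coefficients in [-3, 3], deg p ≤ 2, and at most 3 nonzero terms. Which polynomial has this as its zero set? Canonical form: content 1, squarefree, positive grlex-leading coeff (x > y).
x^2 + 3*x - 3*y

First, the degree is 2 — a generic line meets the curve in up to 2 points.
Then, reading off the gridlines: it crosses the y-axis at the gridline y = 0; it meets the x-axis at x = 0 (among the integer gridlines).
Finally, together with the visible shape, these determine p as stated.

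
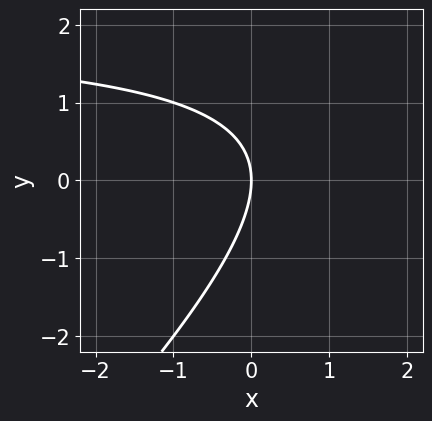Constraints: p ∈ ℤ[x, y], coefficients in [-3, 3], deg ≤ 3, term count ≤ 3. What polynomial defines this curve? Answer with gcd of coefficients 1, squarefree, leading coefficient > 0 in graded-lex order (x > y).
x*y - y^2 - 2*x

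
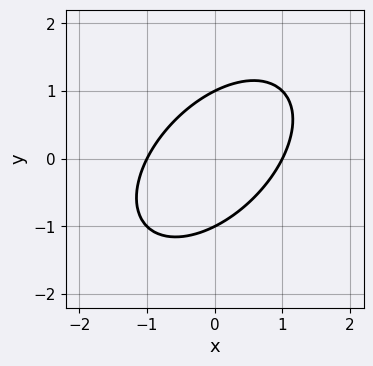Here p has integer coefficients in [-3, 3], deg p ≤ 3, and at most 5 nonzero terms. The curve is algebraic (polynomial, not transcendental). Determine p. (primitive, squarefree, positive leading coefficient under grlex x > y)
The degree is 2 — no degree-1 curve has this shape.
Observable constraints: among the integer gridlines, it crosses the x-axis at x ∈ {-1, 1}; the y-axis gridline crossings are at y ∈ {-1, 1}.
Assembling these constraints gives the stated polynomial.

x^2 - x*y + y^2 - 1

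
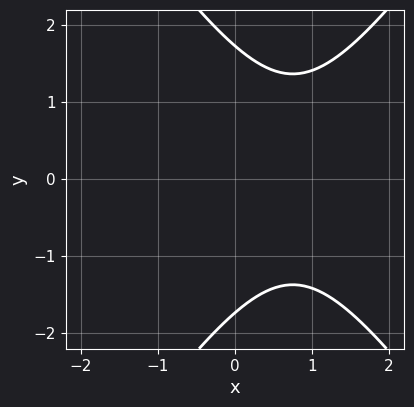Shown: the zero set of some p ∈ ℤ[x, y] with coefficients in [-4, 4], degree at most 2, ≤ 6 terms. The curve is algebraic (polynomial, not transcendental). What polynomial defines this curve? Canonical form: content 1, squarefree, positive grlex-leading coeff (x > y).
2*x^2 - y^2 - 3*x + 3

Degree: the shape is more complex than any degree-1 curve, so deg p = 2.
Symmetries: mirror symmetry y ↦ −y ⇒ only even powers of y.
Against the integer gridlines: it misses every integer gridline on the x-axis.
Putting this together gives p.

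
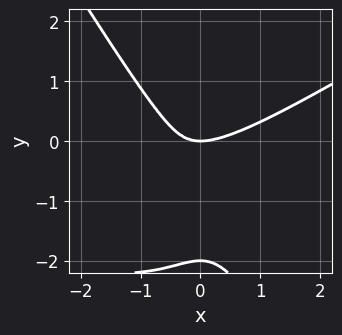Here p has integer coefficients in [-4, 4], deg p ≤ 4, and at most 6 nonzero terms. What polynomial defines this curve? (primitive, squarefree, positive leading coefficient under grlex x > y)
2*x^4 - 3*x^3*y - y^4 - 3*x^2*y - 2*y^3

(a) Degree: no degree-3 curve has this shape, so deg p = 4.
(b) Checking where it meets the axes: the y-axis gridline crossings are at y ∈ {-2, 0}; it meets the x-axis at x = 0 (among the integer gridlines).
(c) Together with the visible shape, these determine p as stated.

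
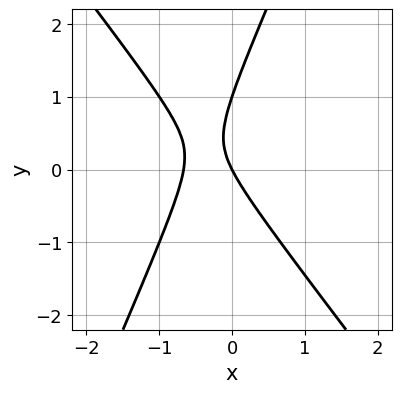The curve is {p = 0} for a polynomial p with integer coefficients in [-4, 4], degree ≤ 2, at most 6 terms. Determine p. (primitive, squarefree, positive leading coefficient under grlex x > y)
3*x^2 + x*y - y^2 + 2*x + y

First, degree: no degree-1 curve has this shape, so deg p = 2.
Then, reading off the gridlines: the y-axis gridline crossings are at y ∈ {0, 1}; it meets the x-axis at x = 0 (among the integer gridlines).
Finally, putting this together gives p.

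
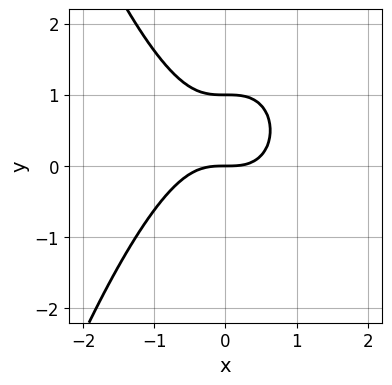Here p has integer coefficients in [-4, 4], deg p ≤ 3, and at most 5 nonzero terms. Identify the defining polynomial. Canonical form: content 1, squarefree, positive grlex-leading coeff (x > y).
x^3 + y^2 - y

First, the degree is 3 — no degree-2 curve has this shape.
Then, against the integer gridlines: it crosses the x-axis at the gridline x = 0; among the integer gridlines, it crosses the y-axis at y ∈ {0, 1}.
Finally, fitting integer coefficients to these (and the overall shape) gives p.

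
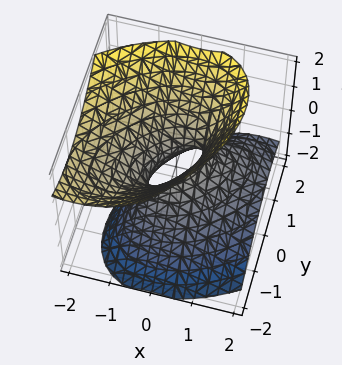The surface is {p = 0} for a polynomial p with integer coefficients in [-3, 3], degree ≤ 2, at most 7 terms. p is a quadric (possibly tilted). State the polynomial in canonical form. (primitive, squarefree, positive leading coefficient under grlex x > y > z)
3*x^2 - 3*x*y + 3*x*z + 3*y^2 - 3*z^2 - 1

deg p = 2.
Observable constraints: the surface avoids every integer z-axis point in the box.
These observations pin down the coefficients.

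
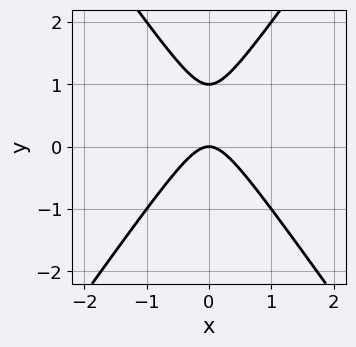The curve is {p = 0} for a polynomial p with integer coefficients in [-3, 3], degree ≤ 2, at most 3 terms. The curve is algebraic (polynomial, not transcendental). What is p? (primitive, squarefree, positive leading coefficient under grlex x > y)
2*x^2 - y^2 + y

First, degree: no degree-1 curve has this shape, so deg p = 2.
Next, symmetries: mirror symmetry x ↦ −x ⇒ only even powers of x.
Next, checking where it meets the axes: it crosses the x-axis at the gridline x = 0; the y-axis gridline crossings are at y ∈ {0, 1}.
Finally, solving for integer coefficients yields p as stated.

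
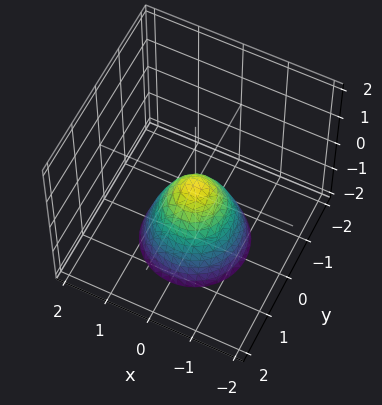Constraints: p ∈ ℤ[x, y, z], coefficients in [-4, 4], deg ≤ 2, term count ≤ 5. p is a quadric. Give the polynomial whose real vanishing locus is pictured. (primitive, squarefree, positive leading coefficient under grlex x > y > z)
1. deg p = 2. A single bowl opening along one axis; a quadric.
2. Symmetries: every cross-section ⟂ z is a circle, so x, y appear only via x² + y².
3. From the axis intercepts and sections: it meets the x-axis at x = 0 (among the integer gridlines); it crosses the y-axis at the gridline y = 0; a circular section at z = -1 has radius between 0 and 1; one z-axis crossing is at z = 0.
4. Together with the visible shape, these determine p as stated.

3*x^2 + 3*y^2 + 2*z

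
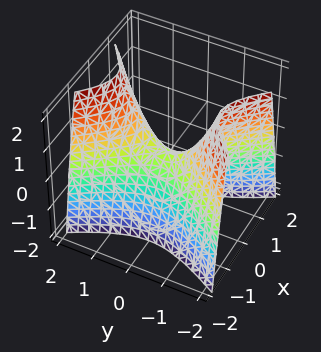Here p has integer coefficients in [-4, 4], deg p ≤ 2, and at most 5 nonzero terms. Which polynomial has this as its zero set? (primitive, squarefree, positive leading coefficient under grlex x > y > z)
First, deg p = 2. A hyperbolic paraboloid; a quadric.
Next, symmetries: the y ↦ −y reflection is a symmetry, so y appears only in even powers; it's symmetric under x → −x, forcing even powers of x.
Then, from the visible intercepts: it crosses the z-axis at the gridline z = 0; one x-axis crossing is at x = 0; it crosses the y-axis at the gridline y = 0.
Finally, assembling these constraints gives the stated polynomial.

2*x^2 - y^2 + z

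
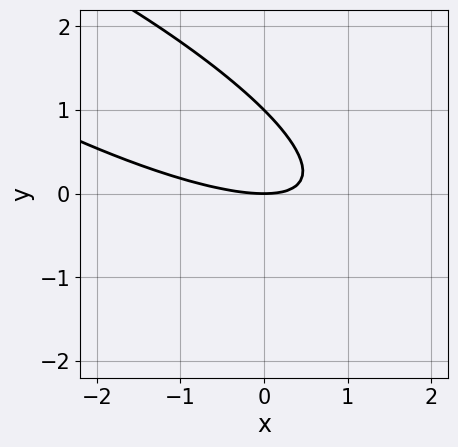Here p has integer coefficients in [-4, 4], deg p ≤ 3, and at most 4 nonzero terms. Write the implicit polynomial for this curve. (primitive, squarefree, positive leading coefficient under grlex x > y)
x^2 + 3*x*y + 3*y^2 - 3*y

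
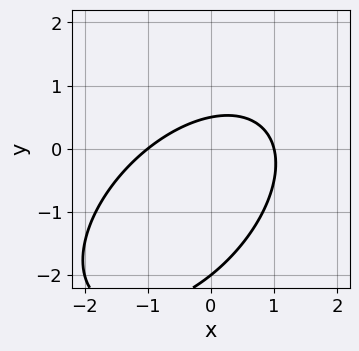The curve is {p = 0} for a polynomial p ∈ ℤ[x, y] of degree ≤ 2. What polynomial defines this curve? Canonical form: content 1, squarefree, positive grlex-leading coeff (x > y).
First, deg p = 2. The shape is more complex than any degree-1 curve.
Then, against the integer gridlines: among the integer gridlines, it crosses the x-axis at x ∈ {-1, 1}; it meets the y-axis at y = -2 (among the integer gridlines).
Finally, together with the visible shape, these determine p as stated.

2*x^2 - 2*x*y + 2*y^2 + 3*y - 2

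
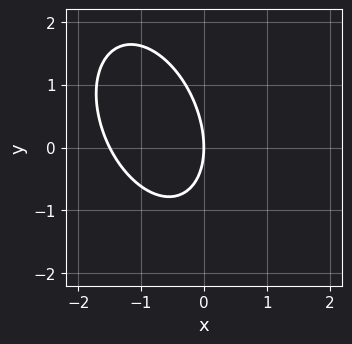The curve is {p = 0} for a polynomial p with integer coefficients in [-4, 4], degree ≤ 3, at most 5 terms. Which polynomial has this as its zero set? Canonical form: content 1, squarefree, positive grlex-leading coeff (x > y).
2*x^2 + x*y + y^2 + 3*x

Degree: no degree-1 curve has this shape, so deg p = 2.
From the axis intercepts and sections: one y-axis crossing is at y = 0; one x-axis crossing is at x = 0.
Together with the visible shape, these determine p as stated.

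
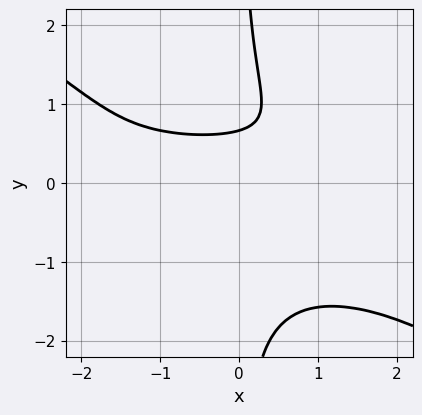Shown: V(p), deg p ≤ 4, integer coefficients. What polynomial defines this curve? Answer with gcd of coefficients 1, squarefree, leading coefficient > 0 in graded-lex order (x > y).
2*x^2*y^2 + 3*x*y^3 - 3*y + 2

1. deg p = 4. The shape is more complex than any degree-3 curve.
2. Checking where it meets the axes: it misses every integer gridline on the x-axis.
3. Matching integer coefficients to the picture gives p.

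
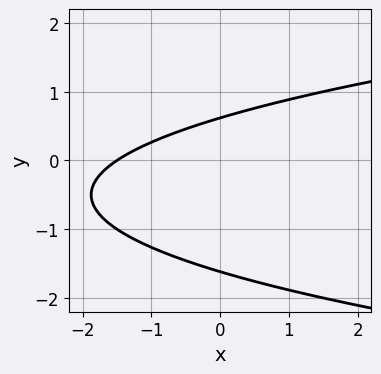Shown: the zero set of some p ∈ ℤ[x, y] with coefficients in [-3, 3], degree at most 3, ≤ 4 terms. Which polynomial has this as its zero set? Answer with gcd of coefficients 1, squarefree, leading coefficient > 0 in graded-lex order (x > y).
3*y^2 - 2*x + 3*y - 3

Degree: a generic line meets the curve in up to 2 points, so deg p = 2.
Solving for integer coefficients yields p as stated.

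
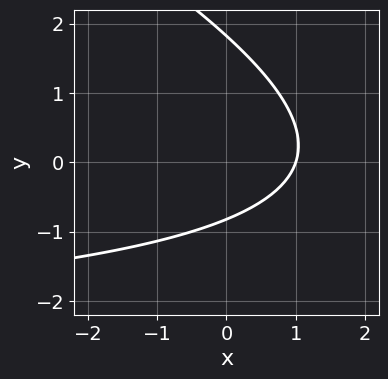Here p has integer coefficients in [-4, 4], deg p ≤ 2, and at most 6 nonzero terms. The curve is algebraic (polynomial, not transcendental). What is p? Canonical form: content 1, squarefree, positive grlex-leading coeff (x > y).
First, the degree is 2 — a generic line meets the curve in up to 2 points.
Next, from the visible intercepts: one x-axis crossing is at x = 1.
Finally, solving for integer coefficients yields p as stated.

x*y + 2*y^2 + 3*x - 2*y - 3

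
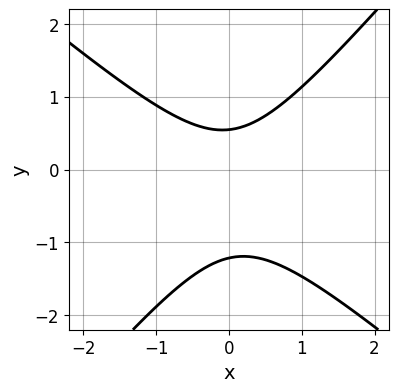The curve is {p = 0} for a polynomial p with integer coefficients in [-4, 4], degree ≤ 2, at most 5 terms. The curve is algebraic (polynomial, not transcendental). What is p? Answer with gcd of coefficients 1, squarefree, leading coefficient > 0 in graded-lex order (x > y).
3*x^2 + x*y - 3*y^2 - 2*y + 2

The degree is 2 — the shape is more complex than any degree-1 curve.
Reading off the gridlines: the curve avoids every integer x-axis point in the box.
Fitting integer coefficients to these (and the overall shape) gives p.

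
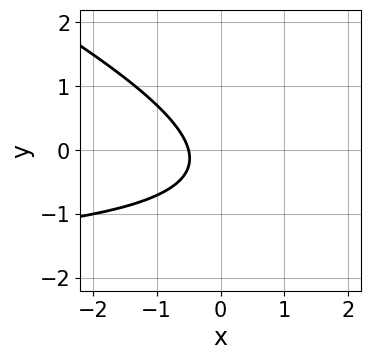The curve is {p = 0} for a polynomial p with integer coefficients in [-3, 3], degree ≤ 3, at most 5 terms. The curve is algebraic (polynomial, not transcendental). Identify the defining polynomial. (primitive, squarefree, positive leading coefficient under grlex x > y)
First, the degree is 2 — no degree-1 curve has this shape.
Next, observable constraints: no y-intercept at any integer in the box.
Finally, assembling these constraints gives the stated polynomial.

x*y + 2*y^2 + 2*x + y + 1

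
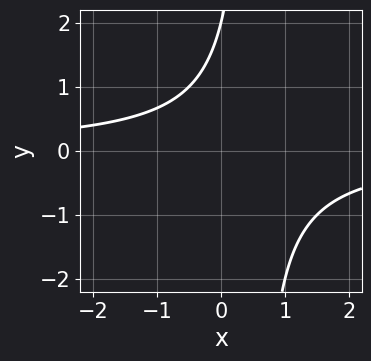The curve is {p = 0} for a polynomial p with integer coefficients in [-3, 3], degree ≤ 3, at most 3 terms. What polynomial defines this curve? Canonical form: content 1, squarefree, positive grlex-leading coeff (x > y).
2*x*y - y + 2

1. The degree is 2 — a generic line meets the curve in up to 2 points.
2. Against the integer gridlines: it crosses the y-axis at the gridline y = 2; the curve avoids every integer x-axis point in the box.
3. Fitting integer coefficients to these (and the overall shape) gives p.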